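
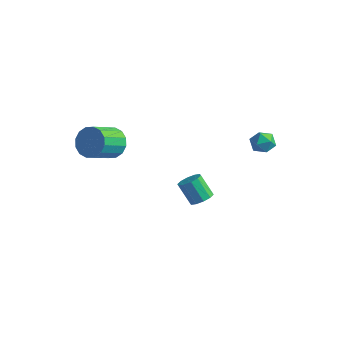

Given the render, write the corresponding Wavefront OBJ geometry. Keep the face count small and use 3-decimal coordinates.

v -1.192 -3.148 2.946
v -0.301 -3.101 3.126
v -0.397 -4.525 3.974
v -1.288 -4.572 3.794
v -0.51 -2.874 3.483
v -0.606 -4.299 4.33
v -0.901 -2.721 3.696
v -0.997 -4.146 4.543
v -1.371 -2.683 3.708
v -1.466 -4.107 4.555
v -1.792 -2.769 3.516
v -1.888 -4.193 4.363
v -2.053 -2.956 3.171
v -2.148 -4.38 4.019
v -2.083 -3.195 2.766
v -2.179 -4.619 3.614
v -1.874 -3.421 2.41
v -1.97 -4.846 3.257
v -1.483 -3.574 2.197
v -1.579 -4.999 3.044
v -1.014 -3.613 2.185
v -1.109 -5.037 3.032
v -0.592 -3.527 2.377
v -0.688 -4.951 3.224
v -0.332 -3.34 2.721
v -0.427 -4.764 3.569
v 1.383 0.592 -2.299
v 1.82 0.979 -1.97
v 1.035 0.936 -0.873
v 0.597 0.548 -1.201
v 1.545 1.226 -2.157
v 0.76 1.183 -1.06
v 1.208 1.231 -2.398
v 0.423 1.187 -1.301
v 0.938 0.992 -2.601
v 0.153 0.948 -1.504
v 0.838 0.599 -2.688
v 0.052 0.556 -1.591
v 0.945 0.204 -2.627
v 0.16 0.161 -1.53
v 1.22 -0.043 -2.44
v 0.435 -0.086 -1.343
v 1.557 -0.047 -2.199
v 0.772 -0.091 -1.102
v 1.827 0.192 -1.996
v 1.042 0.148 -0.899
v 1.928 0.584 -1.909
v 1.142 0.541 -0.812
v 3.129 2.851 2.32
v 3.813 3.02 2.443
v 3.467 1.98 1.637
v 4.151 2.149 1.76
v 3.75 1.875 2.285
v 3.541 2.413 2.707
v 3.739 2.587 1.373
v 3.53 3.125 1.795
v 4.19 2.856 1.858
v 4.197 2.417 2.421
v 3.083 2.583 1.659
v 3.09 2.144 2.222
f 2 1 5
f 2 5 3
f 3 5 6
f 3 6 4
f 5 1 7
f 5 7 6
f 6 7 8
f 6 8 4
f 7 1 9
f 7 9 8
f 8 9 10
f 8 10 4
f 9 1 11
f 9 11 10
f 10 11 12
f 10 12 4
f 11 1 13
f 11 13 12
f 12 13 14
f 12 14 4
f 13 1 15
f 13 15 14
f 14 15 16
f 14 16 4
f 15 1 17
f 15 17 16
f 16 17 18
f 16 18 4
f 17 1 19
f 17 19 18
f 18 19 20
f 18 20 4
f 19 1 21
f 19 21 20
f 20 21 22
f 20 22 4
f 21 1 23
f 21 23 22
f 22 23 24
f 22 24 4
f 23 1 25
f 23 25 24
f 24 25 26
f 24 26 4
f 25 1 2
f 25 2 26
f 26 2 3
f 26 3 4
f 28 27 31
f 28 31 29
f 29 31 32
f 29 32 30
f 31 27 33
f 31 33 32
f 32 33 34
f 32 34 30
f 33 27 35
f 33 35 34
f 34 35 36
f 34 36 30
f 35 27 37
f 35 37 36
f 36 37 38
f 36 38 30
f 37 27 39
f 37 39 38
f 38 39 40
f 38 40 30
f 39 27 41
f 39 41 40
f 40 41 42
f 40 42 30
f 41 27 43
f 41 43 42
f 42 43 44
f 42 44 30
f 43 27 45
f 43 45 44
f 44 45 46
f 44 46 30
f 45 27 47
f 45 47 46
f 46 47 48
f 46 48 30
f 47 27 28
f 47 28 48
f 48 28 29
f 48 29 30
f 49 60 54
f 49 54 50
f 49 50 56
f 49 56 59
f 49 59 60
f 50 54 58
f 54 60 53
f 60 59 51
f 59 56 55
f 56 50 57
f 52 58 53
f 52 53 51
f 52 51 55
f 52 55 57
f 52 57 58
f 53 58 54
f 51 53 60
f 55 51 59
f 57 55 56
f 58 57 50



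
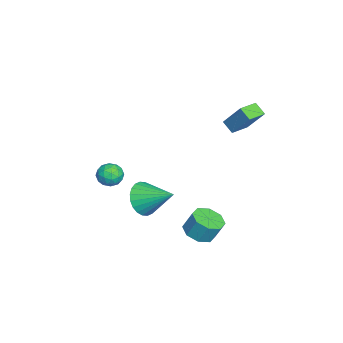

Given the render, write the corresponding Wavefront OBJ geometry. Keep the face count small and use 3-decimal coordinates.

v 3.003 1.754 -2.261
v 3.53 2.34 -2.58
v 3.623 2.813 -1.558
v 3.097 2.226 -1.239
v 2.906 2.523 -2.608
v 3 2.996 -1.586
v 2.34 2.256 -2.433
v 2.433 2.729 -1.411
v 2.162 1.694 -2.157
v 2.255 2.167 -1.135
v 2.477 1.167 -1.942
v 2.57 1.64 -0.92
v 3.1 0.984 -1.914
v 3.194 1.457 -0.892
v 3.667 1.251 -2.089
v 3.76 1.724 -1.067
v 3.845 1.813 -2.365
v 3.938 2.286 -1.343
v -2.416 2.32 2.037
v -1.854 3.202 3.391
v -3.285 2.99 1.962
v -2.723 3.872 3.315
v -1.997 2.808 1.545
v -1.435 3.69 2.898
v -2.866 3.478 1.469
v -2.304 4.36 2.823
v -0.342 -2.33 -0.734
v 0.216 -2.795 -0.848
v -1.116 -3.185 -1.032
v -0.558 -3.65 -1.146
v -0.717 -3.427 -0.463
v -0.239 -2.899 -0.279
v -0.661 -3.081 -1.601
v -0.183 -2.553 -1.417
v 0.019 -3.26 -1.384
v -0.016 -3.474 -0.68
v -0.884 -2.506 -1.2
v -0.919 -2.72 -0.496
v 0.005 -2.487 -0.765
v -0.905 -3.493 -1.115
v -0.999 -3.361 -0.714
v -0.67 -3.635 -0.781
v -0.263 -2.548 -0.43
v 0.065 -2.822 -0.497
v -0.483 -3.193 -0.271
v -0.965 -3.158 -1.383
v -0.637 -3.432 -1.45
v -0.23 -2.345 -1.099
v 0.099 -2.619 -1.166
v -0.417 -2.787 -1.609
v 0.217 -3.034 -1.147
v -0.237 -3.537 -1.322
v -0.298 -3.202 -1.589
v -0.017 -2.892 -1.481
v 0.197 -3.16 -0.733
v -0.258 -3.662 -0.908
v -0.352 -3.531 -0.507
v -0.071 -3.22 -0.399
v 0.081 -3.433 -1.048
v -0.642 -2.318 -0.972
v -1.097 -2.82 -1.147
v -0.829 -2.76 -1.481
v -0.548 -2.449 -1.373
v -0.663 -2.443 -0.558
v -1.117 -2.946 -0.733
v -0.883 -3.088 -0.399
v -0.602 -2.778 -0.291
v -0.981 -2.547 -0.832
v 1.251 -1.092 -1.377
v 2.04 -1.061 -2.023
v 1.889 0.432 -0.523
v 1.771 -0.84 -2.217
v 1.424 -0.657 -2.283
v 1.05 -0.541 -2.211
v 0.707 -0.509 -2.012
v 0.446 -0.565 -1.717
v 0.309 -0.702 -1.369
v 0.314 -0.898 -1.023
v 0.462 -1.124 -0.731
v 0.73 -1.345 -0.537
v 1.078 -1.527 -0.471
v 1.452 -1.643 -0.542
v 1.795 -1.676 -0.741
v 2.055 -1.619 -1.037
v 2.193 -1.483 -1.384
v 2.188 -1.286 -1.73
f 2 1 5
f 2 5 3
f 3 5 6
f 3 6 4
f 5 1 7
f 5 7 6
f 6 7 8
f 6 8 4
f 7 1 9
f 7 9 8
f 8 9 10
f 8 10 4
f 9 1 11
f 9 11 10
f 10 11 12
f 10 12 4
f 11 1 13
f 11 13 12
f 12 13 14
f 12 14 4
f 13 1 15
f 13 15 14
f 14 15 16
f 14 16 4
f 15 1 17
f 15 17 16
f 16 17 18
f 16 18 4
f 17 1 2
f 17 2 18
f 18 2 3
f 18 3 4
f 20 22 19
f 23 20 19
f 19 22 21
f 21 23 19
f 20 26 22
f 24 20 23
f 24 26 20
f 22 26 21
f 25 23 21
f 21 26 25
f 25 24 23
f 26 24 25
f 27 64 43
f 64 38 67
f 43 67 32
f 64 67 43
f 27 43 39
f 43 32 44
f 39 44 28
f 43 44 39
f 27 39 48
f 39 28 49
f 48 49 34
f 39 49 48
f 27 48 60
f 48 34 63
f 60 63 37
f 48 63 60
f 27 60 64
f 60 37 68
f 64 68 38
f 60 68 64
f 28 44 55
f 44 32 58
f 55 58 36
f 44 58 55
f 32 67 45
f 67 38 66
f 45 66 31
f 67 66 45
f 38 68 65
f 68 37 61
f 65 61 29
f 68 61 65
f 37 63 62
f 63 34 50
f 62 50 33
f 63 50 62
f 34 49 54
f 49 28 51
f 54 51 35
f 49 51 54
f 30 56 42
f 56 36 57
f 42 57 31
f 56 57 42
f 30 42 40
f 42 31 41
f 40 41 29
f 42 41 40
f 30 40 47
f 40 29 46
f 47 46 33
f 40 46 47
f 30 47 52
f 47 33 53
f 52 53 35
f 47 53 52
f 30 52 56
f 52 35 59
f 56 59 36
f 52 59 56
f 31 57 45
f 57 36 58
f 45 58 32
f 57 58 45
f 29 41 65
f 41 31 66
f 65 66 38
f 41 66 65
f 33 46 62
f 46 29 61
f 62 61 37
f 46 61 62
f 35 53 54
f 53 33 50
f 54 50 34
f 53 50 54
f 36 59 55
f 59 35 51
f 55 51 28
f 59 51 55
f 70 69 72
f 70 72 71
f 72 69 73
f 72 73 71
f 73 69 74
f 73 74 71
f 74 69 75
f 74 75 71
f 75 69 76
f 75 76 71
f 76 69 77
f 76 77 71
f 77 69 78
f 77 78 71
f 78 69 79
f 78 79 71
f 79 69 80
f 79 80 71
f 80 69 81
f 80 81 71
f 81 69 82
f 81 82 71
f 82 69 83
f 82 83 71
f 83 69 84
f 83 84 71
f 84 69 85
f 84 85 71
f 85 69 86
f 85 86 71
f 86 69 70
f 86 70 71



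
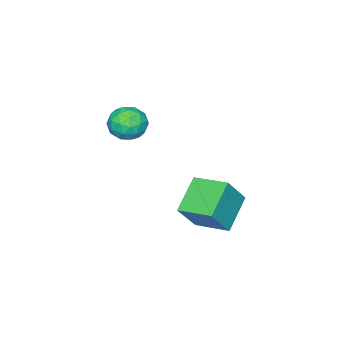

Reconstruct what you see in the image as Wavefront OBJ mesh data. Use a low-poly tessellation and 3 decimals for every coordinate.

v -1.419 -2.731 2.464
v -0.916 -2.754 1.602
v -1.124 -4.306 2.678
v -0.621 -4.329 1.816
v -0.246 -3.835 2.599
v -0.428 -2.862 2.467
v -1.612 -4.198 1.813
v -1.794 -3.225 1.681
v -1.035 -3.661 1.199
v -0.192 -3.437 1.685
v -1.848 -3.623 2.595
v -1.005 -3.399 3.081
v -1.193 -2.604 2.014
v -0.847 -4.456 2.266
v -0.626 -4.165 2.726
v -0.331 -4.179 2.219
v -0.907 -2.668 2.523
v -0.611 -2.681 2.015
v -0.217 -3.317 2.602
v -1.429 -4.379 2.265
v -1.133 -4.392 1.757
v -1.709 -2.881 2.061
v -1.414 -2.895 1.554
v -1.823 -3.743 1.678
v -0.968 -3.151 1.27
v -0.795 -4.076 1.396
v -1.377 -3.999 1.395
v -1.484 -3.427 1.317
v -0.472 -3.019 1.556
v -0.299 -3.945 1.682
v -0.078 -3.655 2.142
v -0.185 -3.083 2.064
v -0.542 -3.552 1.319
v -1.741 -3.115 2.598
v -1.568 -4.041 2.724
v -1.855 -3.977 2.216
v -1.962 -3.405 2.138
v -1.245 -2.984 2.884
v -1.072 -3.909 3.01
v -0.556 -3.633 2.963
v -0.663 -3.061 2.885
v -1.498 -3.508 2.961
v -2.605 -0.893 -4.511
v -4.293 -1.287 -3.38
v -2.8 0.925 -4.169
v -4.488 0.531 -3.037
v -1.512 -1.071 -2.943
v -3.2 -1.465 -1.811
v -1.707 0.747 -2.6
v -3.395 0.353 -1.469
f 1 38 17
f 38 12 41
f 17 41 6
f 38 41 17
f 1 17 13
f 17 6 18
f 13 18 2
f 17 18 13
f 1 13 22
f 13 2 23
f 22 23 8
f 13 23 22
f 1 22 34
f 22 8 37
f 34 37 11
f 22 37 34
f 1 34 38
f 34 11 42
f 38 42 12
f 34 42 38
f 2 18 29
f 18 6 32
f 29 32 10
f 18 32 29
f 6 41 19
f 41 12 40
f 19 40 5
f 41 40 19
f 12 42 39
f 42 11 35
f 39 35 3
f 42 35 39
f 11 37 36
f 37 8 24
f 36 24 7
f 37 24 36
f 8 23 28
f 23 2 25
f 28 25 9
f 23 25 28
f 4 30 16
f 30 10 31
f 16 31 5
f 30 31 16
f 4 16 14
f 16 5 15
f 14 15 3
f 16 15 14
f 4 14 21
f 14 3 20
f 21 20 7
f 14 20 21
f 4 21 26
f 21 7 27
f 26 27 9
f 21 27 26
f 4 26 30
f 26 9 33
f 30 33 10
f 26 33 30
f 5 31 19
f 31 10 32
f 19 32 6
f 31 32 19
f 3 15 39
f 15 5 40
f 39 40 12
f 15 40 39
f 7 20 36
f 20 3 35
f 36 35 11
f 20 35 36
f 9 27 28
f 27 7 24
f 28 24 8
f 27 24 28
f 10 33 29
f 33 9 25
f 29 25 2
f 33 25 29
f 44 46 43
f 47 44 43
f 43 46 45
f 45 47 43
f 44 50 46
f 48 44 47
f 48 50 44
f 46 50 45
f 49 47 45
f 45 50 49
f 49 48 47
f 50 48 49



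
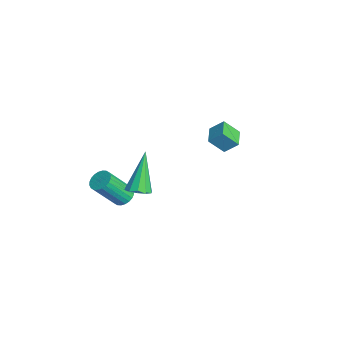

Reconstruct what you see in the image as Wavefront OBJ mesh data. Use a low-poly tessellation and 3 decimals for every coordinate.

v -3.229 2.775 -1.87
v -2.959 3.425 -1.217
v -3.079 3.544 -2.697
v -2.809 4.194 -2.044
v -2.231 2.466 -1.976
v -1.961 3.116 -1.323
v -2.081 3.235 -2.803
v -1.811 3.885 -2.15
v 3.433 -2.192 0.04
v 3.795 -1.665 0.072
v 2.447 -1.628 1.9
v 3.466 -1.576 -0.13
v 3.125 -1.722 -0.266
v 2.901 -2.047 -0.286
v 2.881 -2.428 -0.181
v 3.071 -2.719 0.008
v 3.4 -2.808 0.209
v 3.741 -2.662 0.345
v 3.965 -2.337 0.365
v 3.985 -1.956 0.261
v -0.927 -2.024 -4.162
v -0.315 -2.061 -4.257
v -0.141 -3.213 -2.693
v -0.753 -3.176 -2.598
v -0.329 -1.867 -4.113
v -0.155 -3.019 -2.549
v -0.434 -1.697 -3.976
v -0.26 -2.849 -2.412
v -0.614 -1.577 -3.868
v -0.44 -2.729 -2.304
v -0.841 -1.525 -3.804
v -0.667 -2.677 -2.24
v -1.082 -1.549 -3.795
v -0.908 -2.701 -2.231
v -1.299 -1.645 -3.842
v -1.125 -2.797 -2.278
v -1.459 -1.799 -3.937
v -1.285 -2.951 -2.373
v -1.539 -1.987 -4.067
v -1.365 -3.139 -2.503
v -1.525 -2.181 -4.211
v -1.351 -3.333 -2.647
v -1.42 -2.351 -4.348
v -1.246 -3.503 -2.784
v -1.24 -2.471 -4.456
v -1.066 -3.623 -2.892
v -1.013 -2.523 -4.52
v -0.839 -3.675 -2.956
v -0.772 -2.499 -4.529
v -0.598 -3.651 -2.965
v -0.555 -2.403 -4.482
v -0.381 -3.555 -2.918
v -0.395 -2.249 -4.387
v -0.221 -3.401 -2.823
f 2 4 1
f 5 2 1
f 1 4 3
f 3 5 1
f 2 8 4
f 6 2 5
f 6 8 2
f 4 8 3
f 7 5 3
f 3 8 7
f 7 6 5
f 8 6 7
f 10 9 12
f 10 12 11
f 12 9 13
f 12 13 11
f 13 9 14
f 13 14 11
f 14 9 15
f 14 15 11
f 15 9 16
f 15 16 11
f 16 9 17
f 16 17 11
f 17 9 18
f 17 18 11
f 18 9 19
f 18 19 11
f 19 9 20
f 19 20 11
f 20 9 10
f 20 10 11
f 22 21 25
f 22 25 23
f 23 25 26
f 23 26 24
f 25 21 27
f 25 27 26
f 26 27 28
f 26 28 24
f 27 21 29
f 27 29 28
f 28 29 30
f 28 30 24
f 29 21 31
f 29 31 30
f 30 31 32
f 30 32 24
f 31 21 33
f 31 33 32
f 32 33 34
f 32 34 24
f 33 21 35
f 33 35 34
f 34 35 36
f 34 36 24
f 35 21 37
f 35 37 36
f 36 37 38
f 36 38 24
f 37 21 39
f 37 39 38
f 38 39 40
f 38 40 24
f 39 21 41
f 39 41 40
f 40 41 42
f 40 42 24
f 41 21 43
f 41 43 42
f 42 43 44
f 42 44 24
f 43 21 45
f 43 45 44
f 44 45 46
f 44 46 24
f 45 21 47
f 45 47 46
f 46 47 48
f 46 48 24
f 47 21 49
f 47 49 48
f 48 49 50
f 48 50 24
f 49 21 51
f 49 51 50
f 50 51 52
f 50 52 24
f 51 21 53
f 51 53 52
f 52 53 54
f 52 54 24
f 53 21 22
f 53 22 54
f 54 22 23
f 54 23 24



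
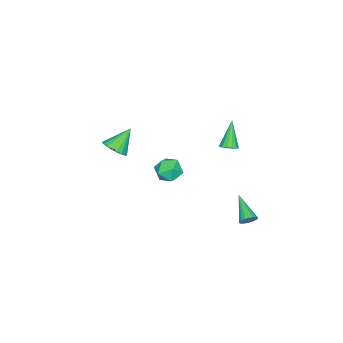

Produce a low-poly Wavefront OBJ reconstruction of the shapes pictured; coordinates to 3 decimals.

v -2.321 2.94 2.826
v -2.002 3.3 3.092
v -3.239 2.64 4.334
v -2.218 3.454 2.991
v -2.463 3.471 2.846
v -2.669 3.346 2.695
v -2.782 3.111 2.58
v -2.772 2.831 2.53
v -2.641 2.58 2.56
v -2.425 2.426 2.661
v -2.18 2.409 2.806
v -1.974 2.534 2.957
v -1.861 2.768 3.072
v -1.871 3.049 3.122
v -2.316 4.26 -3.052
v -1.946 4.236 -2.646
v -3.384 3.08 -2.148
v -2.08 4.409 -2.578
v -2.254 4.556 -2.592
v -2.44 4.652 -2.686
v -2.604 4.68 -2.843
v -2.718 4.636 -3.036
v -2.763 4.526 -3.231
v -2.731 4.371 -3.396
v -2.627 4.197 -3.501
v -2.469 4.033 -3.529
v -2.285 3.909 -3.474
v -2.107 3.846 -3.346
v -1.964 3.854 -3.167
v -1.883 3.932 -2.968
v -1.876 4.068 -2.784
v -0.868 0.913 0.863
v -0.283 0.563 1.441
v -1.117 -0.403 0.319
v -0.532 -0.753 0.897
v -1.309 -0.424 1.192
v -1.155 0.389 1.528
v -0.245 -0.229 0.232
v -0.091 0.584 0.568
v 0.102 -0.143 1.051
v -0.555 -0.263 1.644
v -0.845 0.423 0.116
v -1.502 0.303 0.709
v -1.473 -3.844 0.544
v -0.824 -3.642 1.02
v -2.507 -3.376 1.756
v -0.885 -3.346 0.854
v -1.048 -3.136 0.634
v -1.285 -3.049 0.398
v -1.554 -3.099 0.188
v -1.809 -3.277 0.039
v -2.006 -3.554 -0.022
v -2.111 -3.881 0.014
v -2.105 -4.201 0.143
v -1.991 -4.46 0.34
v -1.787 -4.612 0.573
v -1.528 -4.631 0.801
v -1.26 -4.514 0.985
v -1.029 -4.282 1.092
v -0.875 -3.973 1.105
f 2 1 4
f 2 4 3
f 4 1 5
f 4 5 3
f 5 1 6
f 5 6 3
f 6 1 7
f 6 7 3
f 7 1 8
f 7 8 3
f 8 1 9
f 8 9 3
f 9 1 10
f 9 10 3
f 10 1 11
f 10 11 3
f 11 1 12
f 11 12 3
f 12 1 13
f 12 13 3
f 13 1 14
f 13 14 3
f 14 1 2
f 14 2 3
f 16 15 18
f 16 18 17
f 18 15 19
f 18 19 17
f 19 15 20
f 19 20 17
f 20 15 21
f 20 21 17
f 21 15 22
f 21 22 17
f 22 15 23
f 22 23 17
f 23 15 24
f 23 24 17
f 24 15 25
f 24 25 17
f 25 15 26
f 25 26 17
f 26 15 27
f 26 27 17
f 27 15 28
f 27 28 17
f 28 15 29
f 28 29 17
f 29 15 30
f 29 30 17
f 30 15 31
f 30 31 17
f 31 15 16
f 31 16 17
f 32 43 37
f 32 37 33
f 32 33 39
f 32 39 42
f 32 42 43
f 33 37 41
f 37 43 36
f 43 42 34
f 42 39 38
f 39 33 40
f 35 41 36
f 35 36 34
f 35 34 38
f 35 38 40
f 35 40 41
f 36 41 37
f 34 36 43
f 38 34 42
f 40 38 39
f 41 40 33
f 45 44 47
f 45 47 46
f 47 44 48
f 47 48 46
f 48 44 49
f 48 49 46
f 49 44 50
f 49 50 46
f 50 44 51
f 50 51 46
f 51 44 52
f 51 52 46
f 52 44 53
f 52 53 46
f 53 44 54
f 53 54 46
f 54 44 55
f 54 55 46
f 55 44 56
f 55 56 46
f 56 44 57
f 56 57 46
f 57 44 58
f 57 58 46
f 58 44 59
f 58 59 46
f 59 44 60
f 59 60 46
f 60 44 45
f 60 45 46



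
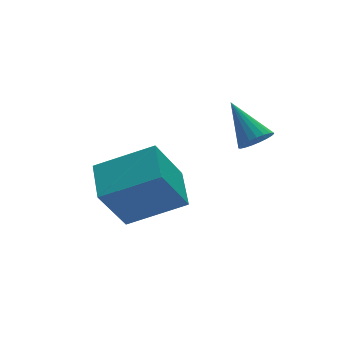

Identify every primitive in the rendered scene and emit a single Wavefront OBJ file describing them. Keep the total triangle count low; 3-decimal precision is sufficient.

v -1.078 -2.289 -1.534
v 0.545 -3.235 -0.62
v -0.534 -0.954 -1.118
v 1.089 -1.901 -0.203
v -0.089 -2.179 -3.177
v 1.534 -3.126 -2.262
v 0.455 -0.845 -2.76
v 2.078 -1.791 -1.846
v 3.066 -4.385 0.773
v 3.631 -4.454 0.929
v 2.934 -3.155 1.787
v 3.648 -4.297 0.741
v 3.565 -4.156 0.559
v 3.396 -4.054 0.414
v 3.169 -4.01 0.33
v 2.925 -4.03 0.324
v 2.705 -4.112 0.395
v 2.547 -4.242 0.531
v 2.48 -4.396 0.71
v 2.513 -4.548 0.899
v 2.642 -4.672 1.067
v 2.844 -4.747 1.183
v 3.085 -4.759 1.229
v 3.323 -4.707 1.196
v 3.516 -4.598 1.09
f 2 4 1
f 5 2 1
f 1 4 3
f 3 5 1
f 2 8 4
f 6 2 5
f 6 8 2
f 4 8 3
f 7 5 3
f 3 8 7
f 7 6 5
f 8 6 7
f 10 9 12
f 10 12 11
f 12 9 13
f 12 13 11
f 13 9 14
f 13 14 11
f 14 9 15
f 14 15 11
f 15 9 16
f 15 16 11
f 16 9 17
f 16 17 11
f 17 9 18
f 17 18 11
f 18 9 19
f 18 19 11
f 19 9 20
f 19 20 11
f 20 9 21
f 20 21 11
f 21 9 22
f 21 22 11
f 22 9 23
f 22 23 11
f 23 9 24
f 23 24 11
f 24 9 25
f 24 25 11
f 25 9 10
f 25 10 11



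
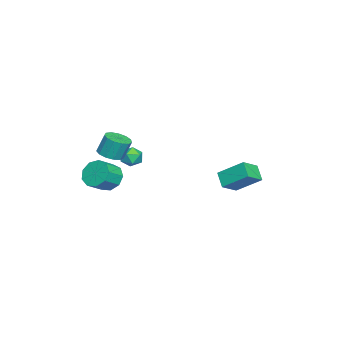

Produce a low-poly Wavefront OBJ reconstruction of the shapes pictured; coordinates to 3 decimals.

v -3.416 -2.896 -0.366
v -2.916 -2.792 -0.953
v -2.984 -4.068 -0.207
v -2.484 -3.964 -0.794
v -2.385 -3.578 -0.126
v -2.652 -2.854 -0.224
v -3.248 -4.006 -0.936
v -3.515 -3.282 -1.034
v -2.813 -3.478 -1.306
v -2.279 -3.213 -0.805
v -3.621 -3.647 -0.355
v -3.087 -3.382 0.146
v 2.363 -3.424 0.266
v 2.756 -3.784 -0.532
v 3.67 -4.356 0.176
v 3.277 -3.996 0.974
v 3.019 -3.197 -0.398
v 3.933 -3.769 0.311
v 2.974 -2.717 0.048
v 3.888 -3.289 0.756
v 2.644 -2.567 0.595
v 3.558 -3.139 1.303
v 2.182 -2.819 0.989
v 3.096 -3.39 1.697
v 1.805 -3.353 1.044
v 2.719 -3.925 1.752
v 1.689 -3.921 0.735
v 2.603 -4.493 1.443
v 1.888 -4.256 0.207
v 2.802 -4.828 0.915
v 2.31 -4.202 -0.294
v 3.224 -4.774 0.414
v -1.26 3.098 -1.861
v -2.034 2.675 -1.139
v -1.062 4.619 -0.756
v -1.836 4.196 -0.034
v -0.264 2.464 -1.166
v -1.038 2.041 -0.444
v -0.066 3.985 -0.061
v -0.84 3.562 0.661
v 0.261 -3.898 1.093
v 0.676 -3.21 0.883
v 0.554 -2.755 2.138
v 0.139 -3.442 2.347
v 0.223 -3.119 0.807
v 0.102 -2.664 2.061
v -0.217 -3.276 0.821
v -0.339 -2.821 2.075
v -0.506 -3.63 0.921
v -0.628 -3.175 2.176
v -0.551 -4.069 1.076
v -0.673 -3.614 2.331
v -0.339 -4.453 1.236
v -0.46 -3.998 2.491
v 0.064 -4.662 1.351
v -0.057 -4.206 2.605
v 0.529 -4.627 1.384
v 0.408 -4.172 2.638
v 0.909 -4.361 1.324
v 0.788 -3.906 2.578
v 1.083 -3.948 1.191
v 0.962 -3.493 2.445
v 0.996 -3.519 1.027
v 0.875 -3.064 2.281
f 1 12 6
f 1 6 2
f 1 2 8
f 1 8 11
f 1 11 12
f 2 6 10
f 6 12 5
f 12 11 3
f 11 8 7
f 8 2 9
f 4 10 5
f 4 5 3
f 4 3 7
f 4 7 9
f 4 9 10
f 5 10 6
f 3 5 12
f 7 3 11
f 9 7 8
f 10 9 2
f 14 13 17
f 14 17 15
f 15 17 18
f 15 18 16
f 17 13 19
f 17 19 18
f 18 19 20
f 18 20 16
f 19 13 21
f 19 21 20
f 20 21 22
f 20 22 16
f 21 13 23
f 21 23 22
f 22 23 24
f 22 24 16
f 23 13 25
f 23 25 24
f 24 25 26
f 24 26 16
f 25 13 27
f 25 27 26
f 26 27 28
f 26 28 16
f 27 13 29
f 27 29 28
f 28 29 30
f 28 30 16
f 29 13 31
f 29 31 30
f 30 31 32
f 30 32 16
f 31 13 14
f 31 14 32
f 32 14 15
f 32 15 16
f 34 36 33
f 37 34 33
f 33 36 35
f 35 37 33
f 34 40 36
f 38 34 37
f 38 40 34
f 36 40 35
f 39 37 35
f 35 40 39
f 39 38 37
f 40 38 39
f 42 41 45
f 42 45 43
f 43 45 46
f 43 46 44
f 45 41 47
f 45 47 46
f 46 47 48
f 46 48 44
f 47 41 49
f 47 49 48
f 48 49 50
f 48 50 44
f 49 41 51
f 49 51 50
f 50 51 52
f 50 52 44
f 51 41 53
f 51 53 52
f 52 53 54
f 52 54 44
f 53 41 55
f 53 55 54
f 54 55 56
f 54 56 44
f 55 41 57
f 55 57 56
f 56 57 58
f 56 58 44
f 57 41 59
f 57 59 58
f 58 59 60
f 58 60 44
f 59 41 61
f 59 61 60
f 60 61 62
f 60 62 44
f 61 41 63
f 61 63 62
f 62 63 64
f 62 64 44
f 63 41 42
f 63 42 64
f 64 42 43
f 64 43 44



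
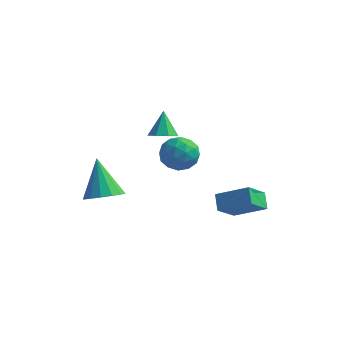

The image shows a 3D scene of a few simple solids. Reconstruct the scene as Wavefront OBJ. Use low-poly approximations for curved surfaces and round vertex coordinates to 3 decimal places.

v -1.566 -3.932 -1.708
v -0.708 -4.001 -1.282
v -2.354 -3.028 0.028
v -0.704 -3.56 -1.511
v -0.93 -3.218 -1.792
v -1.327 -3.068 -2.05
v -1.788 -3.149 -2.217
v -2.189 -3.441 -2.247
v -2.424 -3.864 -2.133
v -2.428 -4.305 -1.905
v -2.202 -4.647 -1.624
v -1.805 -4.797 -1.366
v -1.344 -4.716 -1.199
v -0.943 -4.424 -1.168
v 1.083 -0.272 -0.515
v 1.669 -0.831 0.032
v -0.149 -1.189 -0.132
v 0.437 -1.748 0.415
v 0.232 -0.834 0.695
v 0.994 -0.267 0.459
v 0.526 -1.753 -0.559
v 1.288 -1.186 -0.795
v 1.325 -1.746 0.005
v 1.143 -1.179 0.78
v 0.377 -0.841 -0.88
v 0.195 -0.274 -0.105
v 1.484 -0.471 -0.275
v 0.036 -1.549 0.175
v -0.084 -1.011 0.34
v 0.26 -1.34 0.661
v 1.087 -0.14 -0.024
v 1.432 -0.469 0.298
v 0.587 -0.47 0.687
v 0.088 -1.551 -0.398
v 0.433 -1.88 -0.076
v 1.26 -0.68 -0.761
v 1.604 -1.009 -0.44
v 0.933 -1.55 -0.787
v 1.626 -1.338 0.031
v 0.903 -1.877 0.256
v 0.955 -1.879 -0.317
v 1.402 -1.546 -0.456
v 1.52 -1.004 0.486
v 0.796 -1.543 0.711
v 0.675 -1.006 0.876
v 1.123 -0.673 0.737
v 1.318 -1.542 0.471
v 0.724 -0.477 -0.811
v 0 -1.016 -0.586
v 0.397 -1.347 -0.837
v 0.845 -1.014 -0.976
v 0.617 -0.143 -0.356
v -0.106 -0.682 -0.131
v 0.118 -0.474 0.356
v 0.565 -0.141 0.217
v 0.202 -0.478 -0.571
v 2.701 -1.475 -1.924
v 4.208 -1.262 -1.165
v 3.037 -0.362 -2.903
v 4.544 -0.149 -2.145
v 3.076 -2.091 -2.495
v 4.583 -1.878 -1.737
v 3.412 -0.978 -3.475
v 4.919 -0.765 -2.716
v 0.987 -3.283 2.553
v 1.673 -3.255 2.691
v 0.733 -2.637 3.687
v 1.502 -2.831 2.411
v 1.03 -2.672 2.214
v 0.533 -2.871 2.216
v 0.301 -3.311 2.415
v 0.472 -3.735 2.695
v 0.944 -3.894 2.892
v 1.442 -3.695 2.89
f 2 1 4
f 2 4 3
f 4 1 5
f 4 5 3
f 5 1 6
f 5 6 3
f 6 1 7
f 6 7 3
f 7 1 8
f 7 8 3
f 8 1 9
f 8 9 3
f 9 1 10
f 9 10 3
f 10 1 11
f 10 11 3
f 11 1 12
f 11 12 3
f 12 1 13
f 12 13 3
f 13 1 14
f 13 14 3
f 14 1 2
f 14 2 3
f 15 52 31
f 52 26 55
f 31 55 20
f 52 55 31
f 15 31 27
f 31 20 32
f 27 32 16
f 31 32 27
f 15 27 36
f 27 16 37
f 36 37 22
f 27 37 36
f 15 36 48
f 36 22 51
f 48 51 25
f 36 51 48
f 15 48 52
f 48 25 56
f 52 56 26
f 48 56 52
f 16 32 43
f 32 20 46
f 43 46 24
f 32 46 43
f 20 55 33
f 55 26 54
f 33 54 19
f 55 54 33
f 26 56 53
f 56 25 49
f 53 49 17
f 56 49 53
f 25 51 50
f 51 22 38
f 50 38 21
f 51 38 50
f 22 37 42
f 37 16 39
f 42 39 23
f 37 39 42
f 18 44 30
f 44 24 45
f 30 45 19
f 44 45 30
f 18 30 28
f 30 19 29
f 28 29 17
f 30 29 28
f 18 28 35
f 28 17 34
f 35 34 21
f 28 34 35
f 18 35 40
f 35 21 41
f 40 41 23
f 35 41 40
f 18 40 44
f 40 23 47
f 44 47 24
f 40 47 44
f 19 45 33
f 45 24 46
f 33 46 20
f 45 46 33
f 17 29 53
f 29 19 54
f 53 54 26
f 29 54 53
f 21 34 50
f 34 17 49
f 50 49 25
f 34 49 50
f 23 41 42
f 41 21 38
f 42 38 22
f 41 38 42
f 24 47 43
f 47 23 39
f 43 39 16
f 47 39 43
f 58 60 57
f 61 58 57
f 57 60 59
f 59 61 57
f 58 64 60
f 62 58 61
f 62 64 58
f 60 64 59
f 63 61 59
f 59 64 63
f 63 62 61
f 64 62 63
f 66 65 68
f 66 68 67
f 68 65 69
f 68 69 67
f 69 65 70
f 69 70 67
f 70 65 71
f 70 71 67
f 71 65 72
f 71 72 67
f 72 65 73
f 72 73 67
f 73 65 74
f 73 74 67
f 74 65 66
f 74 66 67



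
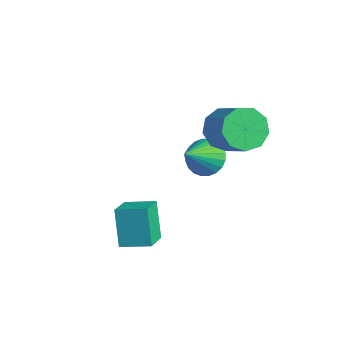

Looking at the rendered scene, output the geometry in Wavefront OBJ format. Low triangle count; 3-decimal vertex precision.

v -2.389 -3.71 -2.203
v -3.131 -3.391 -0.787
v -1.54 -2.872 -1.947
v -2.282 -2.554 -0.531
v -1.678 -4.606 -1.629
v -2.42 -4.288 -0.213
v -0.829 -3.769 -1.373
v -1.571 -3.45 0.043
v -2.29 0.551 2.091
v -1.775 0.187 1.368
v -0.474 0.086 2.345
v -0.99 0.449 3.069
v -1.726 0.842 1.371
v -0.426 0.741 2.349
v -1.942 1.361 1.712
v -0.641 1.259 2.689
v -2.32 1.5 2.23
v -1.02 1.399 3.207
v -2.685 1.196 2.683
v -1.384 1.094 3.661
v -2.865 0.589 2.86
v -1.564 0.487 3.837
v -2.776 -0.035 2.676
v -1.475 -0.137 3.654
v -2.46 -0.385 2.219
v -1.159 -0.487 3.197
v -2.064 -0.297 1.703
v -0.764 -0.399 2.68
v -3.684 0.648 -0.623
v -3.326 0.19 -1.257
v -3.296 -0.608 0.503
v -3.063 0.368 -1.148
v -2.895 0.589 -0.96
v -2.847 0.819 -0.72
v -2.926 1.023 -0.465
v -3.121 1.169 -0.235
v -3.401 1.237 -0.063
v -3.725 1.214 0.023
v -4.042 1.105 0.011
v -4.305 0.927 -0.097
v -4.473 0.706 -0.285
v -4.521 0.476 -0.525
v -4.442 0.273 -0.78
v -4.247 0.126 -1.01
v -3.967 0.059 -1.182
v -3.643 0.081 -1.269
f 2 4 1
f 5 2 1
f 1 4 3
f 3 5 1
f 2 8 4
f 6 2 5
f 6 8 2
f 4 8 3
f 7 5 3
f 3 8 7
f 7 6 5
f 8 6 7
f 10 9 13
f 10 13 11
f 11 13 14
f 11 14 12
f 13 9 15
f 13 15 14
f 14 15 16
f 14 16 12
f 15 9 17
f 15 17 16
f 16 17 18
f 16 18 12
f 17 9 19
f 17 19 18
f 18 19 20
f 18 20 12
f 19 9 21
f 19 21 20
f 20 21 22
f 20 22 12
f 21 9 23
f 21 23 22
f 22 23 24
f 22 24 12
f 23 9 25
f 23 25 24
f 24 25 26
f 24 26 12
f 25 9 27
f 25 27 26
f 26 27 28
f 26 28 12
f 27 9 10
f 27 10 28
f 28 10 11
f 28 11 12
f 30 29 32
f 30 32 31
f 32 29 33
f 32 33 31
f 33 29 34
f 33 34 31
f 34 29 35
f 34 35 31
f 35 29 36
f 35 36 31
f 36 29 37
f 36 37 31
f 37 29 38
f 37 38 31
f 38 29 39
f 38 39 31
f 39 29 40
f 39 40 31
f 40 29 41
f 40 41 31
f 41 29 42
f 41 42 31
f 42 29 43
f 42 43 31
f 43 29 44
f 43 44 31
f 44 29 45
f 44 45 31
f 45 29 46
f 45 46 31
f 46 29 30
f 46 30 31



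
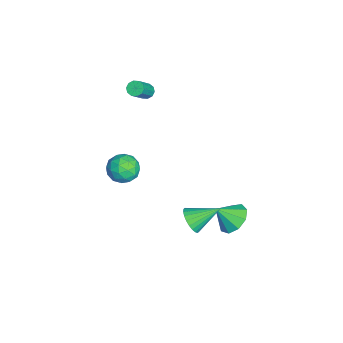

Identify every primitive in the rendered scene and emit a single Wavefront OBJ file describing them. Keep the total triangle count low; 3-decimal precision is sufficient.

v -2.459 -3.011 -1.831
v -1.972 -2.645 -2.635
v -1.728 -4.455 -2.045
v -1.241 -4.089 -2.849
v -1.01 -3.757 -1.925
v -1.461 -2.864 -1.792
v -2.239 -4.236 -2.888
v -2.69 -3.343 -2.755
v -1.835 -3.402 -3.288
v -1.076 -3.106 -2.693
v -2.624 -3.994 -1.987
v -1.865 -3.698 -1.392
v -2.28 -2.701 -2.214
v -1.42 -4.399 -2.466
v -1.285 -4.204 -1.922
v -0.998 -3.989 -2.395
v -1.98 -2.83 -1.719
v -1.693 -2.615 -2.191
v -1.128 -3.268 -1.774
v -2.007 -4.485 -2.489
v -1.72 -4.27 -2.961
v -2.702 -3.111 -2.285
v -2.415 -2.896 -2.758
v -2.572 -3.832 -2.906
v -1.913 -2.931 -3.071
v -1.483 -3.78 -3.197
v -2.07 -3.866 -3.219
v -2.335 -3.341 -3.142
v -1.466 -2.757 -2.721
v -1.037 -3.606 -2.847
v -0.901 -3.411 -2.303
v -1.166 -2.886 -2.225
v -1.386 -3.202 -3.105
v -2.663 -3.494 -1.833
v -2.234 -4.343 -1.959
v -2.534 -4.214 -2.455
v -2.799 -3.689 -2.377
v -2.217 -3.32 -1.483
v -1.787 -4.169 -1.609
v -1.365 -3.759 -1.538
v -1.63 -3.234 -1.461
v -2.314 -3.898 -1.575
v -4.238 -2.291 2.337
v -3.901 -1.932 2.205
v -2.804 -2.49 3.491
v -3.142 -2.849 3.623
v -4.093 -1.809 2.422
v -2.996 -2.368 3.708
v -4.341 -1.871 2.607
v -3.244 -2.429 3.893
v -4.55 -2.092 2.689
v -3.453 -2.651 3.975
v -4.64 -2.39 2.636
v -3.543 -2.948 3.922
v -4.576 -2.65 2.469
v -3.479 -3.208 3.755
v -4.384 -2.772 2.252
v -3.287 -3.331 3.538
v -4.136 -2.711 2.067
v -3.039 -3.269 3.353
v -3.927 -2.489 1.985
v -2.83 -3.048 3.271
v -3.837 -2.192 2.038
v -2.74 -2.75 3.324
v 3.315 0.161 -1.559
v 4.058 0.039 -1.21
v 3.145 1.699 -0.661
v 4.14 0.203 -1.476
v 4.096 0.362 -1.755
v 3.934 0.489 -2.005
v 3.677 0.567 -2.186
v 3.365 0.583 -2.272
v 3.046 0.534 -2.25
v 2.767 0.429 -2.122
v 2.572 0.283 -1.909
v 2.49 0.118 -1.643
v 2.534 -0.04 -1.364
v 2.696 -0.168 -1.114
v 2.953 -0.246 -0.933
v 3.265 -0.261 -0.846
v 3.584 -0.213 -0.869
v 3.863 -0.108 -0.996
v 0.632 2.462 -4.368
v 1.095 1.806 -5.029
v 0.748 1.498 -3.332
v 1.583 2.211 -4.707
v 1.626 2.734 -4.226
v 1.204 3.129 -3.812
v 0.514 3.212 -3.658
v -0.12 2.944 -3.836
v -0.402 2.45 -4.264
v -0.201 1.962 -4.74
v 0.391 1.708 -5.042
f 1 38 17
f 38 12 41
f 17 41 6
f 38 41 17
f 1 17 13
f 17 6 18
f 13 18 2
f 17 18 13
f 1 13 22
f 13 2 23
f 22 23 8
f 13 23 22
f 1 22 34
f 22 8 37
f 34 37 11
f 22 37 34
f 1 34 38
f 34 11 42
f 38 42 12
f 34 42 38
f 2 18 29
f 18 6 32
f 29 32 10
f 18 32 29
f 6 41 19
f 41 12 40
f 19 40 5
f 41 40 19
f 12 42 39
f 42 11 35
f 39 35 3
f 42 35 39
f 11 37 36
f 37 8 24
f 36 24 7
f 37 24 36
f 8 23 28
f 23 2 25
f 28 25 9
f 23 25 28
f 4 30 16
f 30 10 31
f 16 31 5
f 30 31 16
f 4 16 14
f 16 5 15
f 14 15 3
f 16 15 14
f 4 14 21
f 14 3 20
f 21 20 7
f 14 20 21
f 4 21 26
f 21 7 27
f 26 27 9
f 21 27 26
f 4 26 30
f 26 9 33
f 30 33 10
f 26 33 30
f 5 31 19
f 31 10 32
f 19 32 6
f 31 32 19
f 3 15 39
f 15 5 40
f 39 40 12
f 15 40 39
f 7 20 36
f 20 3 35
f 36 35 11
f 20 35 36
f 9 27 28
f 27 7 24
f 28 24 8
f 27 24 28
f 10 33 29
f 33 9 25
f 29 25 2
f 33 25 29
f 44 43 47
f 44 47 45
f 45 47 48
f 45 48 46
f 47 43 49
f 47 49 48
f 48 49 50
f 48 50 46
f 49 43 51
f 49 51 50
f 50 51 52
f 50 52 46
f 51 43 53
f 51 53 52
f 52 53 54
f 52 54 46
f 53 43 55
f 53 55 54
f 54 55 56
f 54 56 46
f 55 43 57
f 55 57 56
f 56 57 58
f 56 58 46
f 57 43 59
f 57 59 58
f 58 59 60
f 58 60 46
f 59 43 61
f 59 61 60
f 60 61 62
f 60 62 46
f 61 43 63
f 61 63 62
f 62 63 64
f 62 64 46
f 63 43 44
f 63 44 64
f 64 44 45
f 64 45 46
f 66 65 68
f 66 68 67
f 68 65 69
f 68 69 67
f 69 65 70
f 69 70 67
f 70 65 71
f 70 71 67
f 71 65 72
f 71 72 67
f 72 65 73
f 72 73 67
f 73 65 74
f 73 74 67
f 74 65 75
f 74 75 67
f 75 65 76
f 75 76 67
f 76 65 77
f 76 77 67
f 77 65 78
f 77 78 67
f 78 65 79
f 78 79 67
f 79 65 80
f 79 80 67
f 80 65 81
f 80 81 67
f 81 65 82
f 81 82 67
f 82 65 66
f 82 66 67
f 84 83 86
f 84 86 85
f 86 83 87
f 86 87 85
f 87 83 88
f 87 88 85
f 88 83 89
f 88 89 85
f 89 83 90
f 89 90 85
f 90 83 91
f 90 91 85
f 91 83 92
f 91 92 85
f 92 83 93
f 92 93 85
f 93 83 84
f 93 84 85



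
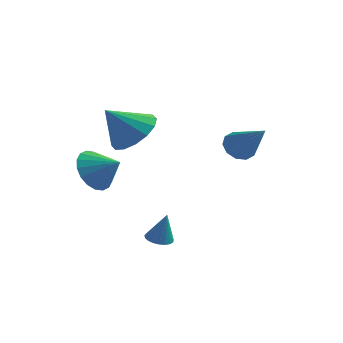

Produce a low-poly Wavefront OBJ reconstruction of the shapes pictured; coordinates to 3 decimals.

v -1.307 0.468 0.026
v -0.843 1.018 -0.668
v -0.233 0.352 0.654
v -0.981 1.323 -0.375
v -1.184 1.46 -0.003
v -1.411 1.399 0.375
v -1.618 1.154 0.684
v -1.763 0.773 0.862
v -1.818 0.332 0.875
v -1.772 -0.083 0.72
v -1.634 -0.388 0.428
v -1.431 -0.524 0.055
v -1.204 -0.464 -0.322
v -0.997 -0.219 -0.631
v -0.852 0.162 -0.81
v -0.797 0.603 -0.823
v 1.359 0.175 -2.93
v 1.745 -0.203 -3.031
v 1.681 0.165 -1.67
v 1.861 -0.008 -3.06
v 1.89 0.219 -3.065
v 1.827 0.438 -3.048
v 1.683 0.612 -3.009
v 1.483 0.71 -2.958
v 1.262 0.715 -2.901
v 1.057 0.627 -2.849
v 0.905 0.461 -2.811
v 0.831 0.245 -2.794
v 0.848 0.017 -2.8
v 0.954 -0.183 -2.829
v 1.129 -0.322 -2.875
v 1.345 -0.375 -2.93
v 1.563 -0.333 -2.986
v 3.134 3.972 0.633
v 3.505 3.695 0.069
v 4.426 3.108 1.907
v 3.679 4.1 0.166
v 3.646 4.455 0.441
v 3.417 4.627 0.79
v 3.079 4.548 1.079
v 2.763 4.249 1.198
v 2.588 3.845 1.101
v 2.621 3.489 0.825
v 2.851 3.318 0.476
v 3.188 3.397 0.187
v -0.112 1.413 1.815
v 0.82 1.142 2.332
v -0.988 0.747 3.045
v 0.692 1.663 2.522
v 0.348 2.117 2.524
v -0.119 2.382 2.335
v -0.584 2.388 2.007
v -0.923 2.132 1.627
v -1.045 1.684 1.298
v -0.917 1.163 1.107
v -0.573 0.709 1.106
v -0.106 0.443 1.295
v 0.359 0.438 1.623
v 0.698 0.693 2.002
f 2 1 4
f 2 4 3
f 4 1 5
f 4 5 3
f 5 1 6
f 5 6 3
f 6 1 7
f 6 7 3
f 7 1 8
f 7 8 3
f 8 1 9
f 8 9 3
f 9 1 10
f 9 10 3
f 10 1 11
f 10 11 3
f 11 1 12
f 11 12 3
f 12 1 13
f 12 13 3
f 13 1 14
f 13 14 3
f 14 1 15
f 14 15 3
f 15 1 16
f 15 16 3
f 16 1 2
f 16 2 3
f 18 17 20
f 18 20 19
f 20 17 21
f 20 21 19
f 21 17 22
f 21 22 19
f 22 17 23
f 22 23 19
f 23 17 24
f 23 24 19
f 24 17 25
f 24 25 19
f 25 17 26
f 25 26 19
f 26 17 27
f 26 27 19
f 27 17 28
f 27 28 19
f 28 17 29
f 28 29 19
f 29 17 30
f 29 30 19
f 30 17 31
f 30 31 19
f 31 17 32
f 31 32 19
f 32 17 33
f 32 33 19
f 33 17 18
f 33 18 19
f 35 34 37
f 35 37 36
f 37 34 38
f 37 38 36
f 38 34 39
f 38 39 36
f 39 34 40
f 39 40 36
f 40 34 41
f 40 41 36
f 41 34 42
f 41 42 36
f 42 34 43
f 42 43 36
f 43 34 44
f 43 44 36
f 44 34 45
f 44 45 36
f 45 34 35
f 45 35 36
f 47 46 49
f 47 49 48
f 49 46 50
f 49 50 48
f 50 46 51
f 50 51 48
f 51 46 52
f 51 52 48
f 52 46 53
f 52 53 48
f 53 46 54
f 53 54 48
f 54 46 55
f 54 55 48
f 55 46 56
f 55 56 48
f 56 46 57
f 56 57 48
f 57 46 58
f 57 58 48
f 58 46 59
f 58 59 48
f 59 46 47
f 59 47 48



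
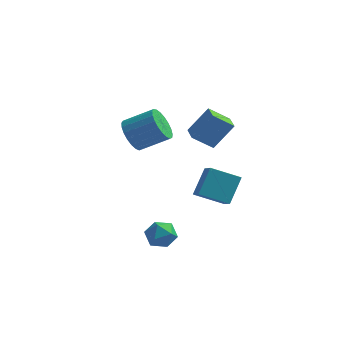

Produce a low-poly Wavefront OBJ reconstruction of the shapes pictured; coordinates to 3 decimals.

v 0.39 -3.541 -3.929
v 1.091 -3.11 -3.709
v 0.929 -4.69 -3.391
v 1.63 -4.259 -3.171
v 0.892 -4.103 -2.775
v 0.559 -3.393 -3.107
v 1.461 -4.407 -3.993
v 1.128 -3.697 -4.325
v 1.753 -3.645 -3.749
v 1.401 -3.457 -2.996
v 0.619 -4.343 -4.104
v 0.267 -4.155 -3.351
v -1.436 -0.537 0.887
v -1.015 -0.244 0.052
v 0.417 0.109 0.898
v -0.004 -0.183 1.733
v -1.181 0.102 0.189
v 0.251 0.455 1.035
v -1.391 0.338 0.446
v 0.041 0.691 1.292
v -1.609 0.422 0.78
v -0.177 0.775 1.626
v -1.797 0.341 1.132
v -0.365 0.694 1.978
v -1.923 0.108 1.442
v -0.491 0.461 2.288
v -1.964 -0.237 1.656
v -0.532 0.116 2.502
v -1.914 -0.633 1.737
v -0.483 -0.28 2.583
v -1.782 -1.012 1.671
v -0.35 -0.659 2.517
v -1.589 -1.31 1.469
v -0.157 -0.957 2.315
v -1.37 -1.473 1.167
v 0.061 -1.12 2.013
v -1.163 -1.475 0.816
v 0.269 -1.122 1.662
v -1.002 -1.314 0.478
v 0.429 -0.961 1.324
v -0.917 -1.019 0.21
v 0.515 -0.666 1.056
v -0.921 -0.641 0.06
v 0.51 -0.288 0.905
v 1.814 -0.209 -2.914
v 2.109 0.88 -1.643
v 1.246 0.842 -3.682
v 1.541 1.931 -2.411
v 3.299 0.129 -3.549
v 3.594 1.218 -2.278
v 2.731 1.18 -4.317
v 3.026 2.269 -3.046
v 2.002 1.861 -0.806
v 1.011 1.424 0.017
v 1.529 2.796 -0.877
v 0.539 2.359 -0.054
v 2.901 2.421 0.574
v 1.911 1.984 1.397
v 2.429 3.356 0.503
v 1.438 2.919 1.326
f 1 12 6
f 1 6 2
f 1 2 8
f 1 8 11
f 1 11 12
f 2 6 10
f 6 12 5
f 12 11 3
f 11 8 7
f 8 2 9
f 4 10 5
f 4 5 3
f 4 3 7
f 4 7 9
f 4 9 10
f 5 10 6
f 3 5 12
f 7 3 11
f 9 7 8
f 10 9 2
f 14 13 17
f 14 17 15
f 15 17 18
f 15 18 16
f 17 13 19
f 17 19 18
f 18 19 20
f 18 20 16
f 19 13 21
f 19 21 20
f 20 21 22
f 20 22 16
f 21 13 23
f 21 23 22
f 22 23 24
f 22 24 16
f 23 13 25
f 23 25 24
f 24 25 26
f 24 26 16
f 25 13 27
f 25 27 26
f 26 27 28
f 26 28 16
f 27 13 29
f 27 29 28
f 28 29 30
f 28 30 16
f 29 13 31
f 29 31 30
f 30 31 32
f 30 32 16
f 31 13 33
f 31 33 32
f 32 33 34
f 32 34 16
f 33 13 35
f 33 35 34
f 34 35 36
f 34 36 16
f 35 13 37
f 35 37 36
f 36 37 38
f 36 38 16
f 37 13 39
f 37 39 38
f 38 39 40
f 38 40 16
f 39 13 41
f 39 41 40
f 40 41 42
f 40 42 16
f 41 13 43
f 41 43 42
f 42 43 44
f 42 44 16
f 43 13 14
f 43 14 44
f 44 14 15
f 44 15 16
f 46 48 45
f 49 46 45
f 45 48 47
f 47 49 45
f 46 52 48
f 50 46 49
f 50 52 46
f 48 52 47
f 51 49 47
f 47 52 51
f 51 50 49
f 52 50 51
f 54 56 53
f 57 54 53
f 53 56 55
f 55 57 53
f 54 60 56
f 58 54 57
f 58 60 54
f 56 60 55
f 59 57 55
f 55 60 59
f 59 58 57
f 60 58 59



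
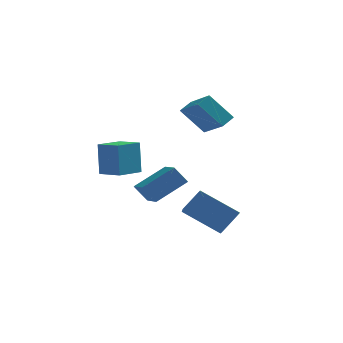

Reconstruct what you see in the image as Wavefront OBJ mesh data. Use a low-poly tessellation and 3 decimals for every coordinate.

v -3.082 -0.849 -1.839
v -1.722 0.089 -0.842
v -3.68 0.497 -2.289
v -2.32 1.435 -1.292
v -2.44 -0.855 -2.708
v -1.08 0.083 -1.711
v -3.038 0.491 -3.158
v -1.678 1.429 -2.161
v -0.732 1.113 2.901
v -0.277 1.717 3.29
v -1.738 2.422 2.045
v -1.283 3.026 2.434
v 0.423 1.114 1.546
v 0.878 1.718 1.935
v -0.583 2.423 0.69
v -0.128 3.027 1.079
v -3.544 -4.646 0.294
v -3.654 -4.332 1.961
v -4.548 -3.964 0.099
v -4.659 -3.65 1.767
v -2.741 -3.51 0.133
v -2.852 -3.196 1.801
v -3.746 -2.828 -0.061
v -3.856 -2.514 1.606
v -0.917 -3.294 -2.15
v -0.207 -2.727 -1.192
v -1.189 -1.41 -3.061
v -0.479 -0.844 -2.103
v 0.899 -3.596 -3.317
v 1.609 -3.03 -2.359
v 0.627 -1.713 -4.228
v 1.337 -1.146 -3.27
f 2 4 1
f 5 2 1
f 1 4 3
f 3 5 1
f 2 8 4
f 6 2 5
f 6 8 2
f 4 8 3
f 7 5 3
f 3 8 7
f 7 6 5
f 8 6 7
f 10 12 9
f 13 10 9
f 9 12 11
f 11 13 9
f 10 16 12
f 14 10 13
f 14 16 10
f 12 16 11
f 15 13 11
f 11 16 15
f 15 14 13
f 16 14 15
f 18 20 17
f 21 18 17
f 17 20 19
f 19 21 17
f 18 24 20
f 22 18 21
f 22 24 18
f 20 24 19
f 23 21 19
f 19 24 23
f 23 22 21
f 24 22 23
f 26 28 25
f 29 26 25
f 25 28 27
f 27 29 25
f 26 32 28
f 30 26 29
f 30 32 26
f 28 32 27
f 31 29 27
f 27 32 31
f 31 30 29
f 32 30 31



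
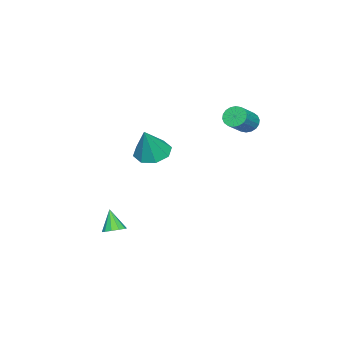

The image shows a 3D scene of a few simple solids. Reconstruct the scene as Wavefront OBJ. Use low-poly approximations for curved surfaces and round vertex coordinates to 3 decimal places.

v 3.437 -3.709 -4.553
v 4.019 -3.925 -4.448
v 3.043 -4.191 -3.367
v 3.998 -3.563 -4.307
v 3.763 -3.256 -4.26
v 3.403 -3.122 -4.325
v 3.056 -3.212 -4.478
v 2.855 -3.492 -4.658
v 2.876 -3.855 -4.799
v 3.111 -4.161 -4.846
v 3.471 -4.295 -4.781
v 3.818 -4.205 -4.629
v -4.1 0.044 0.853
v -3.739 -0.15 0.286
v -2.478 -0.299 1.14
v -2.84 -0.104 1.707
v -3.703 0.159 0.288
v -2.443 0.011 1.142
v -3.747 0.446 0.401
v -2.486 0.297 1.256
v -3.86 0.653 0.604
v -2.6 0.505 1.459
v -4.021 0.74 0.857
v -2.761 0.591 1.711
v -4.197 0.689 1.108
v -2.937 0.54 1.963
v -4.355 0.51 1.309
v -3.094 0.361 2.164
v -4.462 0.239 1.42
v -3.201 0.09 2.274
v -4.497 -0.071 1.418
v -3.237 -0.219 2.272
v -4.454 -0.357 1.304
v -3.193 -0.506 2.159
v -4.34 -0.565 1.101
v -3.08 -0.713 1.956
v -4.179 -0.651 0.849
v -2.919 -0.8 1.703
v -4.003 -0.6 0.597
v -2.743 -0.749 1.452
v -3.846 -0.421 0.396
v -2.585 -0.57 1.251
v -1.18 -3.98 -0.942
v -0.267 -4.158 -1.407
v -0.28 -3.98 0.822
v -0.422 -3.381 -1.328
v -1.022 -2.955 -1.023
v -1.714 -3.13 -0.67
v -2.093 -3.803 -0.477
v -1.937 -4.579 -0.556
v -1.338 -5.005 -0.861
v -0.646 -4.83 -1.214
f 2 1 4
f 2 4 3
f 4 1 5
f 4 5 3
f 5 1 6
f 5 6 3
f 6 1 7
f 6 7 3
f 7 1 8
f 7 8 3
f 8 1 9
f 8 9 3
f 9 1 10
f 9 10 3
f 10 1 11
f 10 11 3
f 11 1 12
f 11 12 3
f 12 1 2
f 12 2 3
f 14 13 17
f 14 17 15
f 15 17 18
f 15 18 16
f 17 13 19
f 17 19 18
f 18 19 20
f 18 20 16
f 19 13 21
f 19 21 20
f 20 21 22
f 20 22 16
f 21 13 23
f 21 23 22
f 22 23 24
f 22 24 16
f 23 13 25
f 23 25 24
f 24 25 26
f 24 26 16
f 25 13 27
f 25 27 26
f 26 27 28
f 26 28 16
f 27 13 29
f 27 29 28
f 28 29 30
f 28 30 16
f 29 13 31
f 29 31 30
f 30 31 32
f 30 32 16
f 31 13 33
f 31 33 32
f 32 33 34
f 32 34 16
f 33 13 35
f 33 35 34
f 34 35 36
f 34 36 16
f 35 13 37
f 35 37 36
f 36 37 38
f 36 38 16
f 37 13 39
f 37 39 38
f 38 39 40
f 38 40 16
f 39 13 41
f 39 41 40
f 40 41 42
f 40 42 16
f 41 13 14
f 41 14 42
f 42 14 15
f 42 15 16
f 44 43 46
f 44 46 45
f 46 43 47
f 46 47 45
f 47 43 48
f 47 48 45
f 48 43 49
f 48 49 45
f 49 43 50
f 49 50 45
f 50 43 51
f 50 51 45
f 51 43 52
f 51 52 45
f 52 43 44
f 52 44 45



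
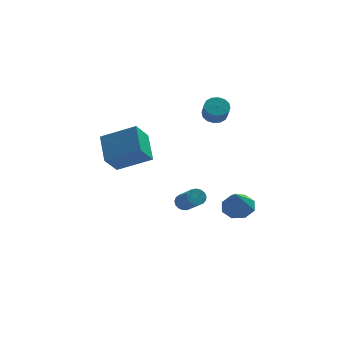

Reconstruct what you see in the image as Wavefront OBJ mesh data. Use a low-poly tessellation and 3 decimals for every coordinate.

v 1.485 4.185 1.307
v 2.154 4.109 1.209
v 2.203 3.479 2.035
v 1.535 3.555 2.133
v 2.124 4.387 1.423
v 2.173 3.757 2.249
v 1.923 4.611 1.606
v 1.972 3.981 2.432
v 1.605 4.721 1.708
v 1.654 4.091 2.534
v 1.254 4.687 1.703
v 1.304 4.057 2.529
v 0.966 4.519 1.592
v 1.015 3.889 2.418
v 0.817 4.261 1.405
v 0.866 3.631 2.231
v 0.847 3.983 1.191
v 0.896 3.353 2.017
v 1.048 3.759 1.008
v 1.097 3.129 1.834
v 1.366 3.649 0.906
v 1.415 3.019 1.732
v 1.716 3.683 0.911
v 1.766 3.053 1.737
v 2.005 3.851 1.022
v 2.054 3.221 1.848
v 2.201 -0.284 -3.142
v 3.029 -0.14 -2.88
v 1.919 -1.176 -1.758
v 2.603 0.334 -2.662
v 1.941 0.446 -2.724
v 1.432 0.13 -3.032
v 1.373 -0.429 -3.404
v 1.799 -0.903 -3.622
v 2.46 -1.014 -3.559
v 2.97 -0.698 -3.252
v -0.195 2.923 -4.457
v 0.284 2.908 -4.707
v 0.793 1.621 -3.653
v 0.315 1.637 -3.403
v 0.319 3.079 -4.516
v 0.829 1.792 -3.462
v 0.237 3.214 -4.312
v 0.746 1.927 -3.257
v 0.056 3.282 -4.141
v 0.565 1.995 -3.086
v -0.183 3.268 -4.042
v 0.327 1.982 -2.987
v -0.424 3.176 -4.039
v 0.085 1.889 -2.984
v -0.613 3.025 -4.131
v -0.103 1.738 -3.076
v -0.706 2.851 -4.298
v -0.196 1.565 -3.244
v -0.682 2.694 -4.502
v -0.172 1.407 -3.447
v -0.546 2.589 -4.695
v -0.036 1.302 -3.641
v -0.33 2.561 -4.834
v 0.18 1.274 -3.78
v -0.083 2.616 -4.887
v 0.427 1.329 -3.832
v 0.139 2.741 -4.841
v 0.648 1.454 -3.786
v -4.529 -2.928 1.725
v -4.655 -1.476 2.639
v -3.914 -2.256 0.742
v -4.039 -0.804 1.656
v -2.821 -3.296 2.544
v -2.946 -1.844 3.458
v -2.205 -2.624 1.561
v -2.331 -1.172 2.475
f 2 1 5
f 2 5 3
f 3 5 6
f 3 6 4
f 5 1 7
f 5 7 6
f 6 7 8
f 6 8 4
f 7 1 9
f 7 9 8
f 8 9 10
f 8 10 4
f 9 1 11
f 9 11 10
f 10 11 12
f 10 12 4
f 11 1 13
f 11 13 12
f 12 13 14
f 12 14 4
f 13 1 15
f 13 15 14
f 14 15 16
f 14 16 4
f 15 1 17
f 15 17 16
f 16 17 18
f 16 18 4
f 17 1 19
f 17 19 18
f 18 19 20
f 18 20 4
f 19 1 21
f 19 21 20
f 20 21 22
f 20 22 4
f 21 1 23
f 21 23 22
f 22 23 24
f 22 24 4
f 23 1 25
f 23 25 24
f 24 25 26
f 24 26 4
f 25 1 2
f 25 2 26
f 26 2 3
f 26 3 4
f 28 27 30
f 28 30 29
f 30 27 31
f 30 31 29
f 31 27 32
f 31 32 29
f 32 27 33
f 32 33 29
f 33 27 34
f 33 34 29
f 34 27 35
f 34 35 29
f 35 27 36
f 35 36 29
f 36 27 28
f 36 28 29
f 38 37 41
f 38 41 39
f 39 41 42
f 39 42 40
f 41 37 43
f 41 43 42
f 42 43 44
f 42 44 40
f 43 37 45
f 43 45 44
f 44 45 46
f 44 46 40
f 45 37 47
f 45 47 46
f 46 47 48
f 46 48 40
f 47 37 49
f 47 49 48
f 48 49 50
f 48 50 40
f 49 37 51
f 49 51 50
f 50 51 52
f 50 52 40
f 51 37 53
f 51 53 52
f 52 53 54
f 52 54 40
f 53 37 55
f 53 55 54
f 54 55 56
f 54 56 40
f 55 37 57
f 55 57 56
f 56 57 58
f 56 58 40
f 57 37 59
f 57 59 58
f 58 59 60
f 58 60 40
f 59 37 61
f 59 61 60
f 60 61 62
f 60 62 40
f 61 37 63
f 61 63 62
f 62 63 64
f 62 64 40
f 63 37 38
f 63 38 64
f 64 38 39
f 64 39 40
f 66 68 65
f 69 66 65
f 65 68 67
f 67 69 65
f 66 72 68
f 70 66 69
f 70 72 66
f 68 72 67
f 71 69 67
f 67 72 71
f 71 70 69
f 72 70 71



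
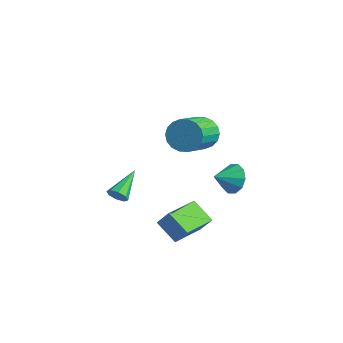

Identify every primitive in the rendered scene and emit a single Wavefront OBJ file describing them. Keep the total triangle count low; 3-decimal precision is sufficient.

v -1.409 -4.002 -2.505
v -1.077 -4.148 -2.002
v -2.151 -2.418 -1.555
v -0.842 -3.86 -2.298
v -0.939 -3.656 -2.715
v -1.311 -3.654 -3.009
v -1.741 -3.855 -3.008
v -1.976 -4.143 -2.712
v -1.879 -4.348 -2.295
v -1.507 -4.35 -2.001
v 3.225 -0.126 -0.166
v 3.661 0.206 0.61
v 3.135 -1.254 0.366
v 3.083 0.284 0.678
v 2.56 0.206 0.424
v 2.29 0.001 -0.055
v 2.378 -0.253 -0.577
v 2.789 -0.458 -0.943
v 3.367 -0.537 -1.011
v 3.891 -0.459 -0.757
v 4.16 -0.254 -0.278
v 4.072 0 0.244
v 1.668 -3.664 -2.924
v 2.32 -3.393 -1.953
v 1.104 -1.721 -3.087
v 1.755 -1.45 -2.116
v 2.865 -3.39 -3.804
v 3.516 -3.119 -2.833
v 2.3 -1.447 -3.967
v 2.952 -1.176 -2.996
v 1.617 -0.953 2.664
v 2.419 -0.832 2.064
v 3.306 -2.485 2.915
v 2.503 -2.607 3.516
v 2.527 -0.588 2.425
v 3.414 -2.241 3.277
v 2.455 -0.416 2.834
v 3.342 -2.069 3.686
v 2.216 -0.351 3.21
v 3.103 -2.004 4.061
v 1.859 -0.405 3.477
v 2.746 -2.058 4.328
v 1.454 -0.568 3.584
v 2.341 -2.221 4.435
v 1.081 -0.807 3.508
v 1.967 -2.46 4.359
v 0.814 -1.075 3.265
v 1.701 -2.728 4.116
v 0.706 -1.319 2.903
v 1.593 -2.972 3.755
v 0.778 -1.491 2.494
v 1.665 -3.144 3.346
v 1.017 -1.556 2.119
v 1.904 -3.209 2.97
v 1.374 -1.502 1.852
v 2.261 -3.155 2.703
v 1.779 -1.339 1.745
v 2.666 -2.992 2.596
v 2.153 -1.1 1.821
v 3.039 -2.753 2.672
f 2 1 4
f 2 4 3
f 4 1 5
f 4 5 3
f 5 1 6
f 5 6 3
f 6 1 7
f 6 7 3
f 7 1 8
f 7 8 3
f 8 1 9
f 8 9 3
f 9 1 10
f 9 10 3
f 10 1 2
f 10 2 3
f 12 11 14
f 12 14 13
f 14 11 15
f 14 15 13
f 15 11 16
f 15 16 13
f 16 11 17
f 16 17 13
f 17 11 18
f 17 18 13
f 18 11 19
f 18 19 13
f 19 11 20
f 19 20 13
f 20 11 21
f 20 21 13
f 21 11 22
f 21 22 13
f 22 11 12
f 22 12 13
f 24 26 23
f 27 24 23
f 23 26 25
f 25 27 23
f 24 30 26
f 28 24 27
f 28 30 24
f 26 30 25
f 29 27 25
f 25 30 29
f 29 28 27
f 30 28 29
f 32 31 35
f 32 35 33
f 33 35 36
f 33 36 34
f 35 31 37
f 35 37 36
f 36 37 38
f 36 38 34
f 37 31 39
f 37 39 38
f 38 39 40
f 38 40 34
f 39 31 41
f 39 41 40
f 40 41 42
f 40 42 34
f 41 31 43
f 41 43 42
f 42 43 44
f 42 44 34
f 43 31 45
f 43 45 44
f 44 45 46
f 44 46 34
f 45 31 47
f 45 47 46
f 46 47 48
f 46 48 34
f 47 31 49
f 47 49 48
f 48 49 50
f 48 50 34
f 49 31 51
f 49 51 50
f 50 51 52
f 50 52 34
f 51 31 53
f 51 53 52
f 52 53 54
f 52 54 34
f 53 31 55
f 53 55 54
f 54 55 56
f 54 56 34
f 55 31 57
f 55 57 56
f 56 57 58
f 56 58 34
f 57 31 59
f 57 59 58
f 58 59 60
f 58 60 34
f 59 31 32
f 59 32 60
f 60 32 33
f 60 33 34



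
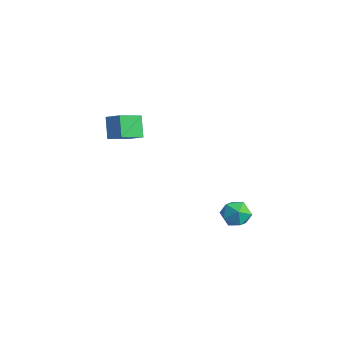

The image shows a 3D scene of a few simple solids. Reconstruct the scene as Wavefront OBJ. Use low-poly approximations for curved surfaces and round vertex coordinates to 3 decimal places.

v -3.373 -3.244 -0.062
v -3.018 -4.541 0.48
v -2.65 -2.888 0.318
v -2.296 -4.185 0.86
v -2.704 -3.495 -1.1
v -2.35 -4.792 -0.558
v -1.982 -3.139 -0.72
v -1.627 -4.436 -0.178
v 2.844 -1.188 -2.967
v 3.529 -0.986 -2.608
v 3.511 -1.734 -3.932
v 4.196 -1.532 -3.573
v 3.725 -2.092 -3.25
v 3.313 -1.754 -2.654
v 3.727 -0.966 -3.886
v 3.315 -0.628 -3.29
v 4.075 -0.849 -3.176
v 4.073 -1.545 -2.783
v 2.967 -1.175 -3.757
v 2.965 -1.871 -3.364
f 2 4 1
f 5 2 1
f 1 4 3
f 3 5 1
f 2 8 4
f 6 2 5
f 6 8 2
f 4 8 3
f 7 5 3
f 3 8 7
f 7 6 5
f 8 6 7
f 9 20 14
f 9 14 10
f 9 10 16
f 9 16 19
f 9 19 20
f 10 14 18
f 14 20 13
f 20 19 11
f 19 16 15
f 16 10 17
f 12 18 13
f 12 13 11
f 12 11 15
f 12 15 17
f 12 17 18
f 13 18 14
f 11 13 20
f 15 11 19
f 17 15 16
f 18 17 10



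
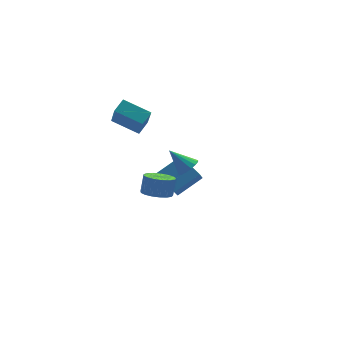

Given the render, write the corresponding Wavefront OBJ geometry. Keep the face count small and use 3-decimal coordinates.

v 1.665 2.269 -5.296
v 0.976 1.184 -3.965
v 1.028 3.779 -4.395
v 0.339 2.694 -3.064
v 3.461 2.406 -4.256
v 2.772 1.321 -2.925
v 2.824 3.916 -3.355
v 2.135 2.831 -2.024
v -0.525 -4.2 2.648
v -0.021 -4.425 3.185
v -1.355 -3.28 3.812
v 0.134 -4.091 3.032
v 0.112 -3.786 2.776
v -0.08 -3.592 2.485
v -0.392 -3.561 2.239
v -0.739 -3.701 2.102
v -1.028 -3.975 2.111
v -1.183 -4.309 2.264
v -1.162 -4.613 2.52
v -0.969 -4.807 2.81
v -0.658 -4.838 3.057
v -0.311 -4.698 3.194
v -2.546 2.814 2.776
v -2.778 1.698 4.48
v -1.741 3.349 3.236
v -1.973 2.233 4.94
v -1.267 1.487 2.08
v -1.499 0.371 3.784
v -0.462 2.022 2.54
v -0.694 0.906 4.244
v -1.841 -2.508 -0.508
v -0.946 -2.899 -0.669
v -0.564 -2.503 0.486
v -1.459 -2.112 0.648
v -0.908 -2.457 -0.834
v -0.526 -2.06 0.322
v -1.083 -2.026 -0.924
v -0.701 -1.629 0.232
v -1.432 -1.705 -0.918
v -1.05 -1.309 0.237
v -1.875 -1.569 -0.819
v -1.493 -1.173 0.337
v -2.31 -1.648 -0.648
v -1.928 -1.251 0.508
v -2.637 -1.923 -0.445
v -2.255 -1.527 0.711
v -2.782 -2.333 -0.257
v -2.401 -1.937 0.899
v -2.712 -2.783 -0.126
v -2.33 -2.387 1.03
v -2.442 -3.17 -0.082
v -2.06 -2.774 1.073
v -2.034 -3.405 -0.136
v -1.652 -3.009 1.019
v -1.582 -3.435 -0.276
v -1.2 -3.039 0.88
v -1.189 -3.252 -0.468
v -0.807 -2.856 0.688
f 2 4 1
f 5 2 1
f 1 4 3
f 3 5 1
f 2 8 4
f 6 2 5
f 6 8 2
f 4 8 3
f 7 5 3
f 3 8 7
f 7 6 5
f 8 6 7
f 10 9 12
f 10 12 11
f 12 9 13
f 12 13 11
f 13 9 14
f 13 14 11
f 14 9 15
f 14 15 11
f 15 9 16
f 15 16 11
f 16 9 17
f 16 17 11
f 17 9 18
f 17 18 11
f 18 9 19
f 18 19 11
f 19 9 20
f 19 20 11
f 20 9 21
f 20 21 11
f 21 9 22
f 21 22 11
f 22 9 10
f 22 10 11
f 24 26 23
f 27 24 23
f 23 26 25
f 25 27 23
f 24 30 26
f 28 24 27
f 28 30 24
f 26 30 25
f 29 27 25
f 25 30 29
f 29 28 27
f 30 28 29
f 32 31 35
f 32 35 33
f 33 35 36
f 33 36 34
f 35 31 37
f 35 37 36
f 36 37 38
f 36 38 34
f 37 31 39
f 37 39 38
f 38 39 40
f 38 40 34
f 39 31 41
f 39 41 40
f 40 41 42
f 40 42 34
f 41 31 43
f 41 43 42
f 42 43 44
f 42 44 34
f 43 31 45
f 43 45 44
f 44 45 46
f 44 46 34
f 45 31 47
f 45 47 46
f 46 47 48
f 46 48 34
f 47 31 49
f 47 49 48
f 48 49 50
f 48 50 34
f 49 31 51
f 49 51 50
f 50 51 52
f 50 52 34
f 51 31 53
f 51 53 52
f 52 53 54
f 52 54 34
f 53 31 55
f 53 55 54
f 54 55 56
f 54 56 34
f 55 31 57
f 55 57 56
f 56 57 58
f 56 58 34
f 57 31 32
f 57 32 58
f 58 32 33
f 58 33 34



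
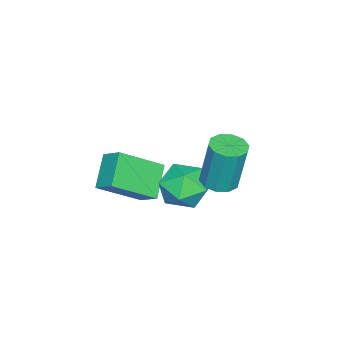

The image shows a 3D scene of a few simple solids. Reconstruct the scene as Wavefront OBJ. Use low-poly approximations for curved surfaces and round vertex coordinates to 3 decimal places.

v 1.53 -2.887 0.031
v 1.832 -2.059 0.637
v 0.314 -1.558 -1.18
v 0.617 -0.73 -0.574
v 2.783 -2.63 -0.946
v 3.086 -1.802 -0.34
v 1.568 -1.301 -2.157
v 1.87 -0.473 -1.551
v 1.984 1.127 -1.467
v 2.646 0.783 -0.611
v 0.554 0.257 -0.709
v 1.216 -0.087 0.147
v 0.945 1.011 0.044
v 1.829 1.549 -0.424
v 1.371 -0.509 -0.896
v 2.255 0.029 -1.364
v 2.267 -0.228 -0.258
v 2.004 0.712 0.323
v 1.196 0.328 -1.643
v 0.933 1.268 -1.062
v 2.453 2.31 0.88
v 3.156 2.025 0.931
v 3.15 2.385 3.031
v 2.447 2.67 2.98
v 3.192 2.487 0.852
v 3.185 2.847 2.952
v 2.945 2.881 0.784
v 2.939 3.241 2.883
v 2.511 3.057 0.753
v 2.505 3.417 2.852
v 2.055 2.948 0.77
v 2.048 3.307 2.869
v 1.75 2.595 0.829
v 1.744 2.955 2.929
v 1.715 2.133 0.908
v 1.708 2.493 3.008
v 1.961 1.739 0.977
v 1.955 2.099 3.076
v 2.395 1.563 1.008
v 2.389 1.923 3.107
v 2.852 1.673 0.991
v 2.845 2.032 3.09
f 2 4 1
f 5 2 1
f 1 4 3
f 3 5 1
f 2 8 4
f 6 2 5
f 6 8 2
f 4 8 3
f 7 5 3
f 3 8 7
f 7 6 5
f 8 6 7
f 9 20 14
f 9 14 10
f 9 10 16
f 9 16 19
f 9 19 20
f 10 14 18
f 14 20 13
f 20 19 11
f 19 16 15
f 16 10 17
f 12 18 13
f 12 13 11
f 12 11 15
f 12 15 17
f 12 17 18
f 13 18 14
f 11 13 20
f 15 11 19
f 17 15 16
f 18 17 10
f 22 21 25
f 22 25 23
f 23 25 26
f 23 26 24
f 25 21 27
f 25 27 26
f 26 27 28
f 26 28 24
f 27 21 29
f 27 29 28
f 28 29 30
f 28 30 24
f 29 21 31
f 29 31 30
f 30 31 32
f 30 32 24
f 31 21 33
f 31 33 32
f 32 33 34
f 32 34 24
f 33 21 35
f 33 35 34
f 34 35 36
f 34 36 24
f 35 21 37
f 35 37 36
f 36 37 38
f 36 38 24
f 37 21 39
f 37 39 38
f 38 39 40
f 38 40 24
f 39 21 41
f 39 41 40
f 40 41 42
f 40 42 24
f 41 21 22
f 41 22 42
f 42 22 23
f 42 23 24



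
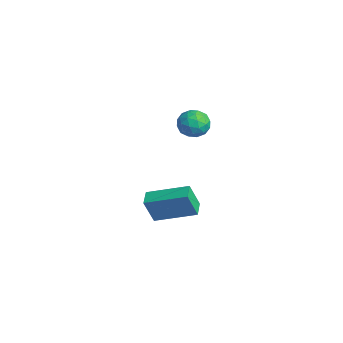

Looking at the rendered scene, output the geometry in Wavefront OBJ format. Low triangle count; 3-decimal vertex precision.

v -0.634 3.137 3.421
v -0.333 2.706 4.05
v -1.867 2.814 3.79
v -1.566 2.383 4.419
v -1.508 3.201 4.417
v -0.746 3.401 4.189
v -1.454 2.119 3.651
v -0.692 2.319 3.423
v -0.839 2.077 4.192
v -0.873 2.746 4.666
v -1.327 2.774 3.174
v -1.361 3.443 3.648
v -0.375 2.95 3.703
v -1.825 2.57 4.137
v -1.791 3.051 4.136
v -1.614 2.798 4.506
v -0.618 3.358 3.785
v -0.441 3.105 4.155
v -1.132 3.396 4.37
v -1.759 2.415 3.685
v -1.582 2.162 4.055
v -0.586 2.722 3.334
v -0.409 2.469 3.704
v -1.068 2.124 3.47
v -0.496 2.327 4.157
v -1.22 2.137 4.374
v -1.155 1.982 3.922
v -0.707 2.099 3.788
v -0.516 2.72 4.435
v -1.24 2.53 4.652
v -1.206 3.011 4.651
v -0.759 3.128 4.517
v -0.813 2.35 4.519
v -0.96 2.99 3.188
v -1.684 2.8 3.405
v -1.441 2.392 3.323
v -0.994 2.509 3.189
v -0.98 3.383 3.466
v -1.704 3.193 3.683
v -1.493 3.421 4.052
v -1.045 3.538 3.918
v -1.387 3.17 3.321
v -2.295 1.289 -2.957
v -2.277 0.77 -1.614
v -3.079 1.698 -2.788
v -3.061 1.18 -1.445
v -1.239 3.04 -2.295
v -1.221 2.522 -0.952
v -2.023 3.45 -2.126
v -2.005 2.931 -0.783
f 1 38 17
f 38 12 41
f 17 41 6
f 38 41 17
f 1 17 13
f 17 6 18
f 13 18 2
f 17 18 13
f 1 13 22
f 13 2 23
f 22 23 8
f 13 23 22
f 1 22 34
f 22 8 37
f 34 37 11
f 22 37 34
f 1 34 38
f 34 11 42
f 38 42 12
f 34 42 38
f 2 18 29
f 18 6 32
f 29 32 10
f 18 32 29
f 6 41 19
f 41 12 40
f 19 40 5
f 41 40 19
f 12 42 39
f 42 11 35
f 39 35 3
f 42 35 39
f 11 37 36
f 37 8 24
f 36 24 7
f 37 24 36
f 8 23 28
f 23 2 25
f 28 25 9
f 23 25 28
f 4 30 16
f 30 10 31
f 16 31 5
f 30 31 16
f 4 16 14
f 16 5 15
f 14 15 3
f 16 15 14
f 4 14 21
f 14 3 20
f 21 20 7
f 14 20 21
f 4 21 26
f 21 7 27
f 26 27 9
f 21 27 26
f 4 26 30
f 26 9 33
f 30 33 10
f 26 33 30
f 5 31 19
f 31 10 32
f 19 32 6
f 31 32 19
f 3 15 39
f 15 5 40
f 39 40 12
f 15 40 39
f 7 20 36
f 20 3 35
f 36 35 11
f 20 35 36
f 9 27 28
f 27 7 24
f 28 24 8
f 27 24 28
f 10 33 29
f 33 9 25
f 29 25 2
f 33 25 29
f 44 46 43
f 47 44 43
f 43 46 45
f 45 47 43
f 44 50 46
f 48 44 47
f 48 50 44
f 46 50 45
f 49 47 45
f 45 50 49
f 49 48 47
f 50 48 49



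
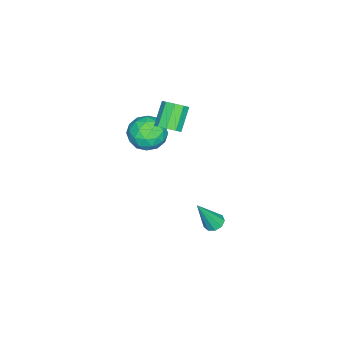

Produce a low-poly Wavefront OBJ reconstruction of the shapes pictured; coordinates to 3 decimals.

v -3.731 -2.488 -1.36
v -3.265 -2.017 -0.53
v -2.335 -3.463 -1.59
v -1.869 -2.992 -0.76
v -2.699 -3.637 -0.607
v -3.562 -3.034 -0.465
v -2.038 -2.446 -1.655
v -2.901 -1.843 -1.513
v -2.219 -1.991 -0.712
v -2.627 -2.727 -0.065
v -2.973 -2.753 -2.055
v -3.381 -3.489 -1.408
v -3.62 -2.167 -0.925
v -1.98 -3.313 -1.195
v -2.467 -3.693 -1.105
v -2.193 -3.416 -0.618
v -3.795 -2.765 -0.887
v -3.521 -2.488 -0.399
v -3.188 -3.44 -0.444
v -2.079 -2.992 -1.721
v -1.805 -2.715 -1.233
v -3.407 -2.064 -1.502
v -3.133 -1.787 -1.015
v -2.412 -2.04 -1.676
v -2.732 -1.874 -0.544
v -1.911 -2.448 -0.679
v -2.011 -2.127 -1.205
v -2.518 -1.772 -1.122
v -2.972 -2.307 -0.164
v -2.151 -2.881 -0.299
v -2.639 -3.26 -0.209
v -3.146 -2.905 -0.126
v -2.357 -2.292 -0.271
v -3.449 -2.599 -1.821
v -2.628 -3.173 -1.956
v -2.454 -2.575 -1.994
v -2.961 -2.22 -1.911
v -3.689 -3.032 -1.441
v -2.868 -3.606 -1.576
v -3.082 -3.708 -0.998
v -3.589 -3.353 -0.915
v -3.243 -3.188 -1.849
v 3.239 3.159 -0.176
v 3.686 3.408 -0.267
v 3.881 2.601 1.456
v 3.458 3.625 -0.102
v 3.127 3.625 0.028
v 2.848 3.406 0.063
v 2.752 3.072 -0.014
v 2.884 2.779 -0.166
v 3.182 2.664 -0.323
v 3.506 2.781 -0.411
v 3.706 3.074 -0.389
v -2.393 -1.479 0.072
v -1.918 -1.341 0.54
v -2.933 -1.363 1.575
v -3.407 -1.501 1.108
v -2.097 -0.946 0.373
v -3.112 -0.967 1.408
v -2.414 -0.8 0.065
v -3.429 -0.821 1.101
v -2.721 -0.971 -0.239
v -3.736 -0.993 0.797
v -2.874 -1.381 -0.398
v -3.889 -1.403 0.638
v -2.802 -1.836 -0.337
v -3.817 -1.858 0.699
v -2.538 -2.125 -0.084
v -3.553 -2.146 0.951
v -2.206 -2.111 0.241
v -3.221 -2.133 1.277
v -1.962 -1.801 0.488
v -2.976 -1.823 1.523
f 1 38 17
f 38 12 41
f 17 41 6
f 38 41 17
f 1 17 13
f 17 6 18
f 13 18 2
f 17 18 13
f 1 13 22
f 13 2 23
f 22 23 8
f 13 23 22
f 1 22 34
f 22 8 37
f 34 37 11
f 22 37 34
f 1 34 38
f 34 11 42
f 38 42 12
f 34 42 38
f 2 18 29
f 18 6 32
f 29 32 10
f 18 32 29
f 6 41 19
f 41 12 40
f 19 40 5
f 41 40 19
f 12 42 39
f 42 11 35
f 39 35 3
f 42 35 39
f 11 37 36
f 37 8 24
f 36 24 7
f 37 24 36
f 8 23 28
f 23 2 25
f 28 25 9
f 23 25 28
f 4 30 16
f 30 10 31
f 16 31 5
f 30 31 16
f 4 16 14
f 16 5 15
f 14 15 3
f 16 15 14
f 4 14 21
f 14 3 20
f 21 20 7
f 14 20 21
f 4 21 26
f 21 7 27
f 26 27 9
f 21 27 26
f 4 26 30
f 26 9 33
f 30 33 10
f 26 33 30
f 5 31 19
f 31 10 32
f 19 32 6
f 31 32 19
f 3 15 39
f 15 5 40
f 39 40 12
f 15 40 39
f 7 20 36
f 20 3 35
f 36 35 11
f 20 35 36
f 9 27 28
f 27 7 24
f 28 24 8
f 27 24 28
f 10 33 29
f 33 9 25
f 29 25 2
f 33 25 29
f 44 43 46
f 44 46 45
f 46 43 47
f 46 47 45
f 47 43 48
f 47 48 45
f 48 43 49
f 48 49 45
f 49 43 50
f 49 50 45
f 50 43 51
f 50 51 45
f 51 43 52
f 51 52 45
f 52 43 53
f 52 53 45
f 53 43 44
f 53 44 45
f 55 54 58
f 55 58 56
f 56 58 59
f 56 59 57
f 58 54 60
f 58 60 59
f 59 60 61
f 59 61 57
f 60 54 62
f 60 62 61
f 61 62 63
f 61 63 57
f 62 54 64
f 62 64 63
f 63 64 65
f 63 65 57
f 64 54 66
f 64 66 65
f 65 66 67
f 65 67 57
f 66 54 68
f 66 68 67
f 67 68 69
f 67 69 57
f 68 54 70
f 68 70 69
f 69 70 71
f 69 71 57
f 70 54 72
f 70 72 71
f 71 72 73
f 71 73 57
f 72 54 55
f 72 55 73
f 73 55 56
f 73 56 57



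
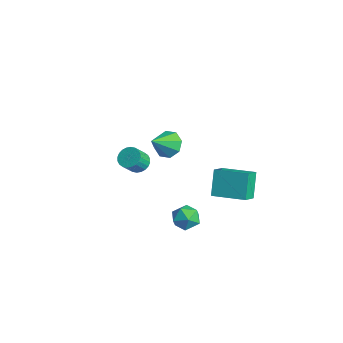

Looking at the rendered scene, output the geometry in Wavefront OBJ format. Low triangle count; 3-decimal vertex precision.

v -0.612 -2.716 -0.197
v -0.097 -2.27 0.005
v 0.166 -2.978 0.898
v -0.348 -3.424 0.697
v -0.313 -2.171 0.147
v -0.05 -2.879 1.041
v -0.575 -2.155 0.237
v -0.311 -2.863 1.13
v -0.842 -2.224 0.261
v -0.578 -2.933 1.154
v -1.074 -2.369 0.215
v -0.811 -3.077 1.109
v -1.236 -2.566 0.107
v -0.972 -3.274 1
v -1.303 -2.786 -0.048
v -1.039 -3.494 0.845
v -1.264 -2.995 -0.225
v -1 -3.703 0.668
v -1.126 -3.162 -0.398
v -0.863 -3.87 0.495
v -0.91 -3.261 -0.541
v -0.647 -3.969 0.353
v -0.649 -3.277 -0.63
v -0.385 -3.985 0.263
v -0.382 -3.207 -0.654
v -0.118 -3.916 0.239
v -0.149 -3.063 -0.609
v 0.114 -3.771 0.285
v 0.012 -2.866 -0.5
v 0.276 -3.574 0.393
v 0.079 -2.646 -0.345
v 0.343 -3.354 0.548
v 0.04 -2.437 -0.168
v 0.304 -3.145 0.725
v 3.215 -0.235 -1.136
v 2.461 0.329 0.304
v 2.594 0.613 -1.793
v 1.84 1.177 -0.354
v 4.7 1.063 -0.866
v 3.946 1.627 0.573
v 4.079 1.911 -1.524
v 3.325 2.475 -0.084
v 3.971 -1.501 -1.28
v 4.42 -1.557 -2.05
v 3.04 -2.503 -1.75
v 3.489 -2.559 -2.52
v 3.859 -2.859 -1.765
v 4.435 -2.24 -1.474
v 3.025 -1.82 -2.326
v 3.601 -1.201 -2.035
v 3.835 -1.754 -2.697
v 4.351 -2.396 -2.35
v 3.109 -1.664 -1.45
v 3.625 -2.306 -1.103
v -3.628 0.606 -2.055
v -2.694 0.862 -2.114
v -3.212 -0.666 -1.005
v -3.048 1.205 -1.559
v -3.742 1.196 -1.294
v -4.369 0.842 -1.475
v -4.561 0.349 -1.996
v -4.207 0.007 -2.551
v -3.514 0.015 -2.816
v -2.887 0.369 -2.635
f 2 1 5
f 2 5 3
f 3 5 6
f 3 6 4
f 5 1 7
f 5 7 6
f 6 7 8
f 6 8 4
f 7 1 9
f 7 9 8
f 8 9 10
f 8 10 4
f 9 1 11
f 9 11 10
f 10 11 12
f 10 12 4
f 11 1 13
f 11 13 12
f 12 13 14
f 12 14 4
f 13 1 15
f 13 15 14
f 14 15 16
f 14 16 4
f 15 1 17
f 15 17 16
f 16 17 18
f 16 18 4
f 17 1 19
f 17 19 18
f 18 19 20
f 18 20 4
f 19 1 21
f 19 21 20
f 20 21 22
f 20 22 4
f 21 1 23
f 21 23 22
f 22 23 24
f 22 24 4
f 23 1 25
f 23 25 24
f 24 25 26
f 24 26 4
f 25 1 27
f 25 27 26
f 26 27 28
f 26 28 4
f 27 1 29
f 27 29 28
f 28 29 30
f 28 30 4
f 29 1 31
f 29 31 30
f 30 31 32
f 30 32 4
f 31 1 33
f 31 33 32
f 32 33 34
f 32 34 4
f 33 1 2
f 33 2 34
f 34 2 3
f 34 3 4
f 36 38 35
f 39 36 35
f 35 38 37
f 37 39 35
f 36 42 38
f 40 36 39
f 40 42 36
f 38 42 37
f 41 39 37
f 37 42 41
f 41 40 39
f 42 40 41
f 43 54 48
f 43 48 44
f 43 44 50
f 43 50 53
f 43 53 54
f 44 48 52
f 48 54 47
f 54 53 45
f 53 50 49
f 50 44 51
f 46 52 47
f 46 47 45
f 46 45 49
f 46 49 51
f 46 51 52
f 47 52 48
f 45 47 54
f 49 45 53
f 51 49 50
f 52 51 44
f 56 55 58
f 56 58 57
f 58 55 59
f 58 59 57
f 59 55 60
f 59 60 57
f 60 55 61
f 60 61 57
f 61 55 62
f 61 62 57
f 62 55 63
f 62 63 57
f 63 55 64
f 63 64 57
f 64 55 56
f 64 56 57

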